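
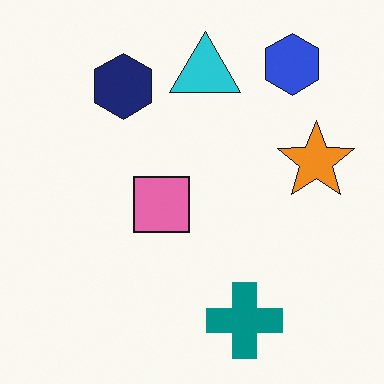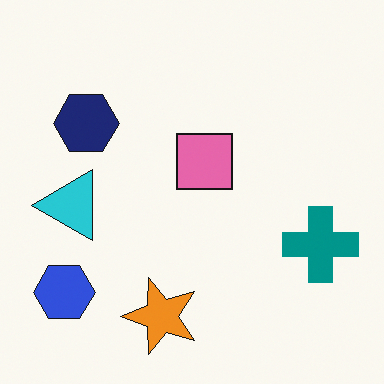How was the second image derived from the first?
The second image is the first transposed (reflected across the top-left ↔ bottom-right diagonal).

Shapes have swapped their row and column positions — what was in the top-right is now in the bottom-left — a diagonal reflection.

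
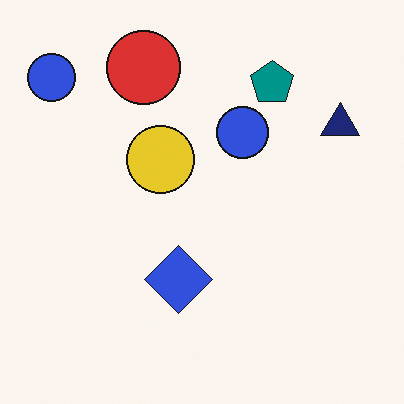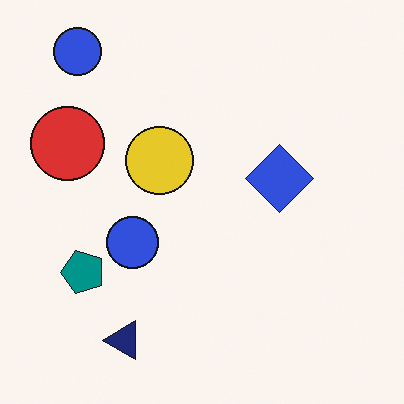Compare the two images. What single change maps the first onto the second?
This is the original image transposed (reflected across the top-left ↔ bottom-right diagonal).

Shapes have swapped their row and column positions — what was in the top-right is now in the bottom-left — a diagonal reflection.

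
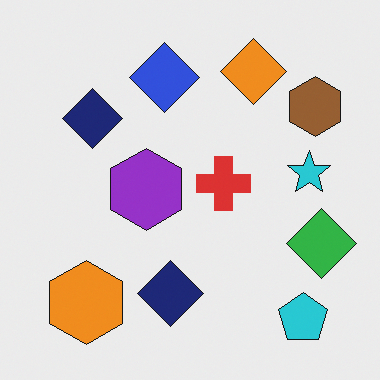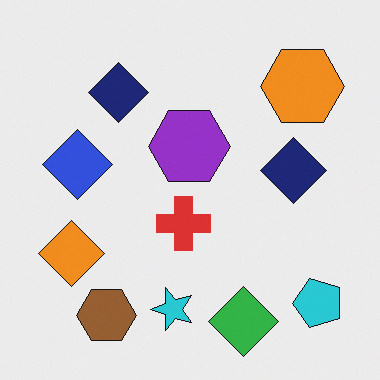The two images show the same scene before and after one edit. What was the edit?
The image was transposed (reflected across the top-left ↔ bottom-right diagonal).

Shapes have swapped their row and column positions — what was in the top-right is now in the bottom-left — a diagonal reflection.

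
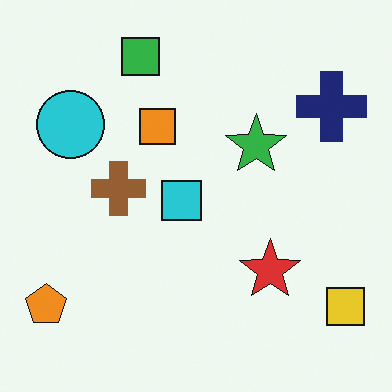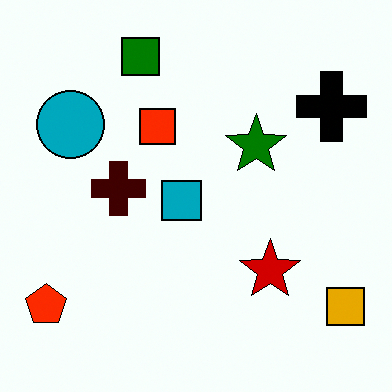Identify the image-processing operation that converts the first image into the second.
Given much higher contrast.

Tones are pushed away from mid-grey across the whole image — a global contrast change.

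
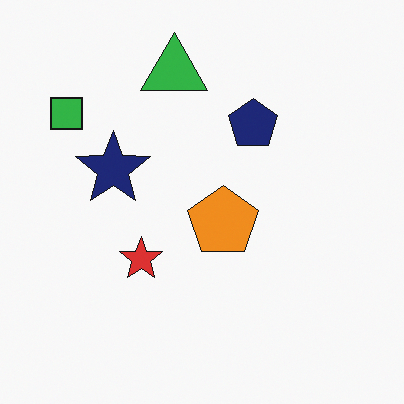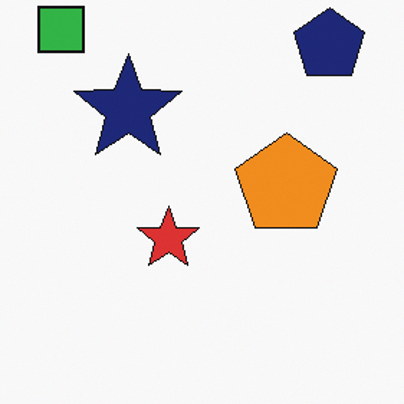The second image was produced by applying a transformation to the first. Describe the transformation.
The transformation is: cropped slightly and scaled back up.

The visible shapes are larger and the field of view is narrower; shapes near the original edges may be partly or wholly outside the frame — a crop-and-rescale.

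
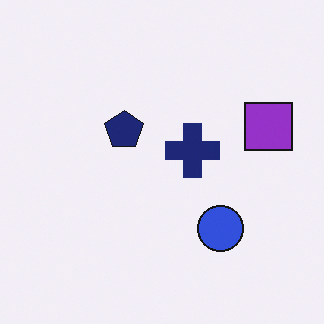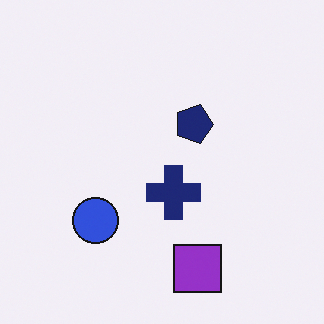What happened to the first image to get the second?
The second image is the first rotated 90° clockwise.

The purple square sits in the right of the first image and the bottom of the second — consistent with a whole-image 90° clockwise rotation.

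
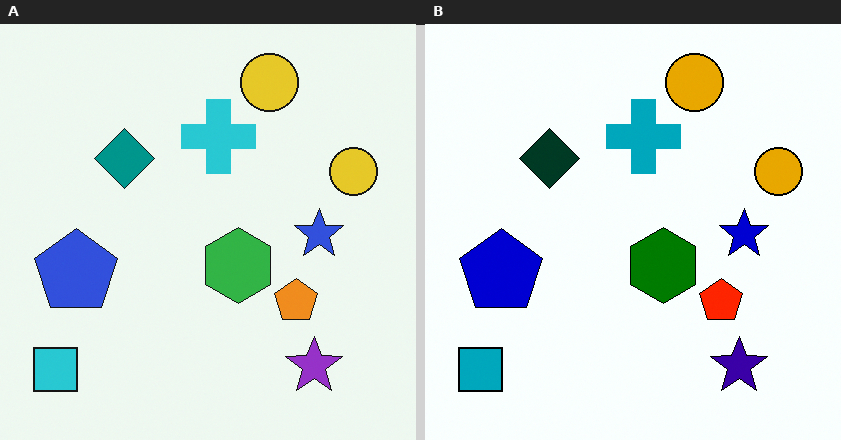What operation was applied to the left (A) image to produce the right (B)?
This is the original image boosted in contrast.

Tones are pushed away from mid-grey across the whole image — a global contrast change.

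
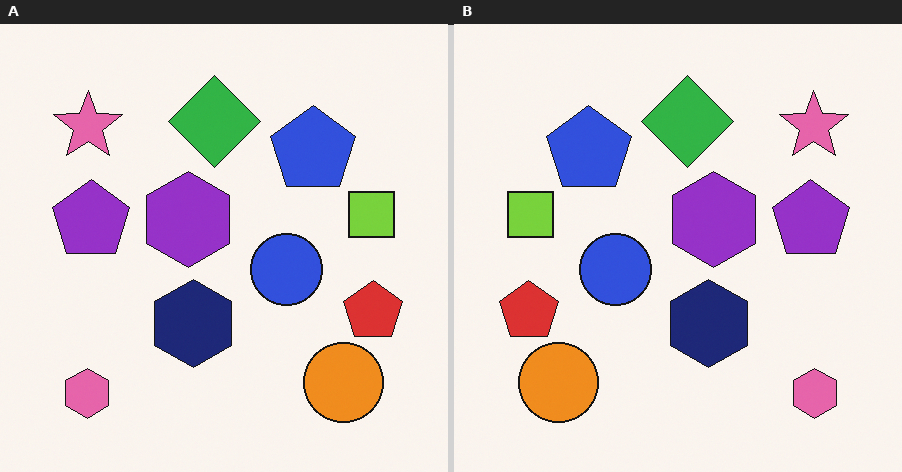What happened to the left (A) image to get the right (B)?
The image was flipped horizontally (left ↔ right).

The red pentagon is in the right of the left (A) image and the left of the right (B) — shapes on opposite sides of the vertical midline have swapped in a mirror flip.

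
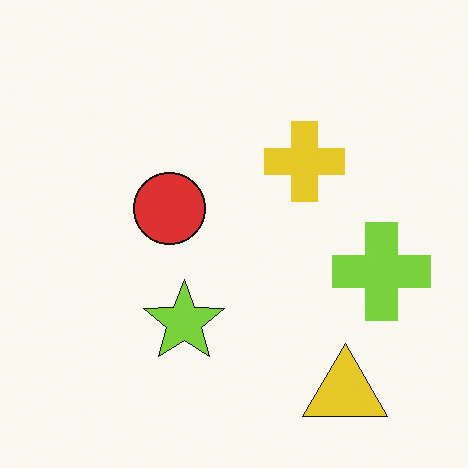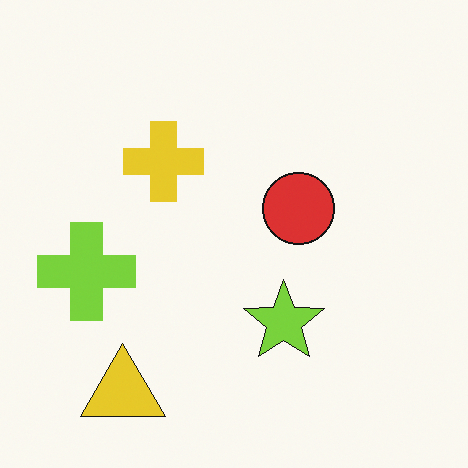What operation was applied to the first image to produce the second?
It was flipped horizontally (left ↔ right).

The lime cross is in the right of the first image and the left of the second — shapes on opposite sides of the vertical midline have swapped in a mirror flip.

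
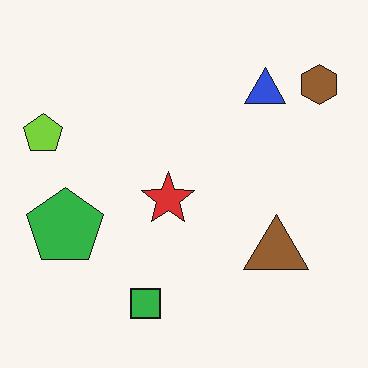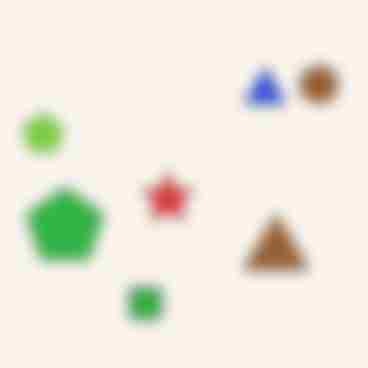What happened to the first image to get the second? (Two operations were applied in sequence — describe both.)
Strongly gaussian-blurred, then heavily JPEG-compressed with obvious blocking artifacts.

Shape edges and outlines are uniformly softened across the whole image. Blocky 8×8 compression artifacts appear around shape edges and the flat background shows ringing — characteristic JPEG degradation.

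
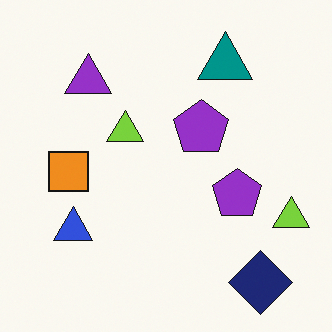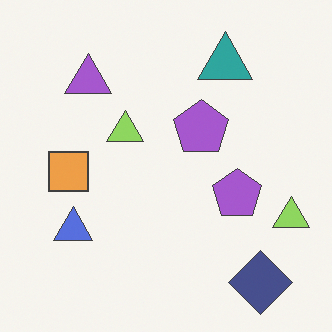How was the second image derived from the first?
The second image is the first given slightly reduced contrast.

Tones are pushed toward mid-grey across the whole image — a global contrast change.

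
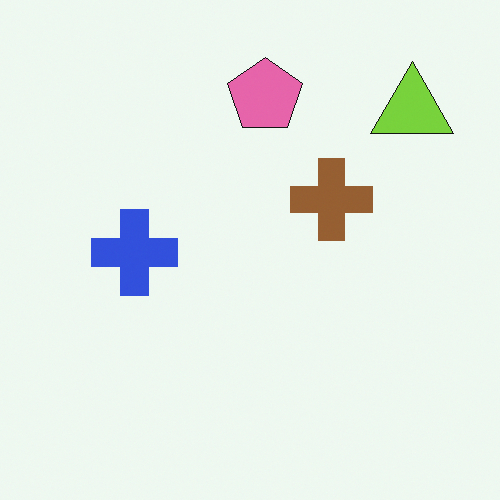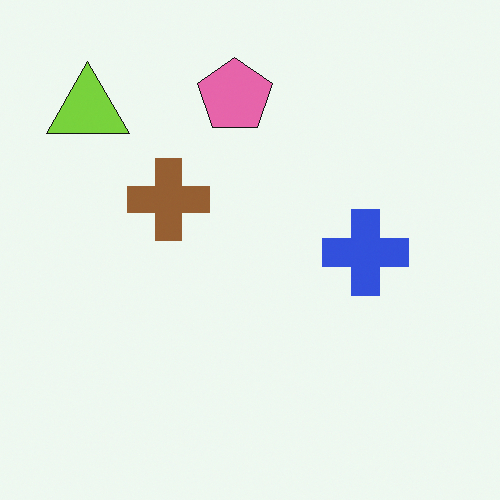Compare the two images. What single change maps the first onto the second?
The image was flipped horizontally (left ↔ right).

The lime triangle is in the top-right of the first image and the top-left of the second — shapes on opposite sides of the vertical midline have swapped in a mirror flip.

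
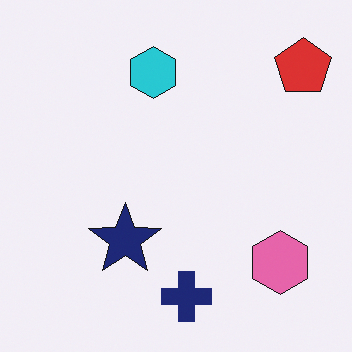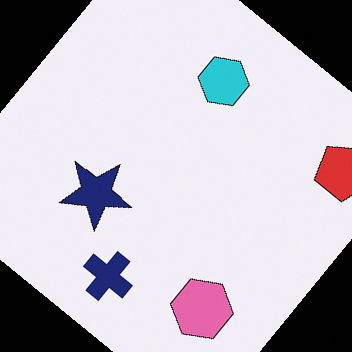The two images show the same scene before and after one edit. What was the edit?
Rotated clockwise by a large amount — several tens of degrees.

Every shape is tilted by the same angle and the image corners show triangular fill wedges — a whole-image rotation by a non-right angle.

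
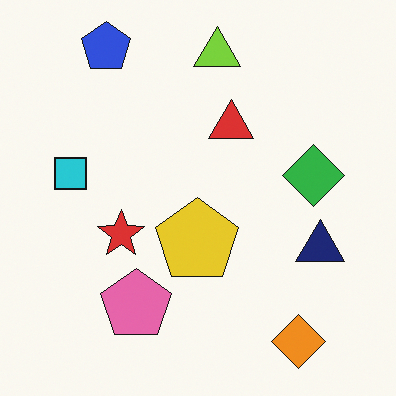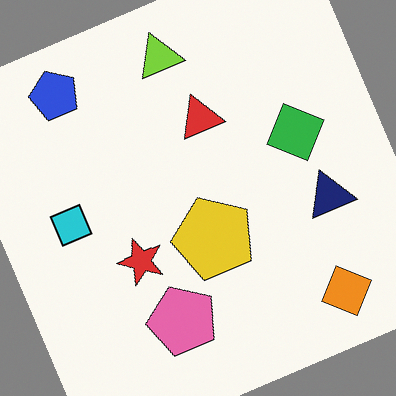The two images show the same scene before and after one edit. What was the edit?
This is the original image rotated counter-clockwise by a moderate amount.

Every shape is tilted by the same angle and the image corners show triangular fill wedges — a whole-image rotation by a non-right angle.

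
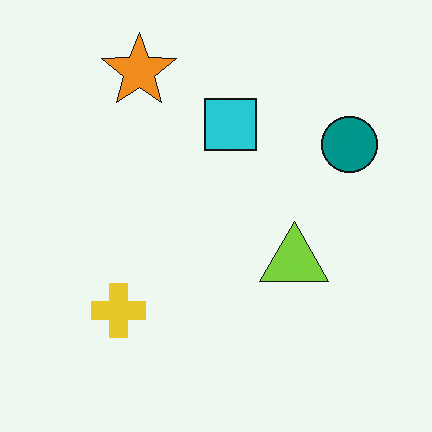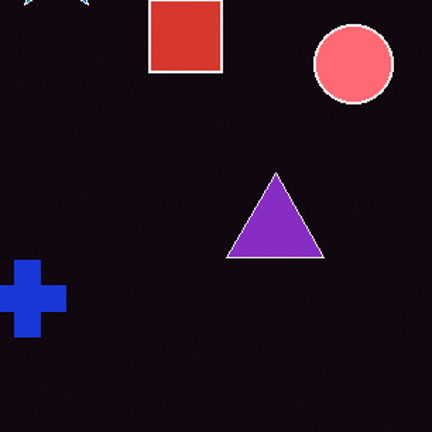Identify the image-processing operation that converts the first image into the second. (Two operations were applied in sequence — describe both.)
Color-inverted (negative), then cropped slightly and scaled back up.

The light background has become dark and every shape's color is its complement — a photographic negative. The visible shapes are larger and the field of view is narrower; shapes near the original edges may be partly or wholly outside the frame — a crop-and-rescale.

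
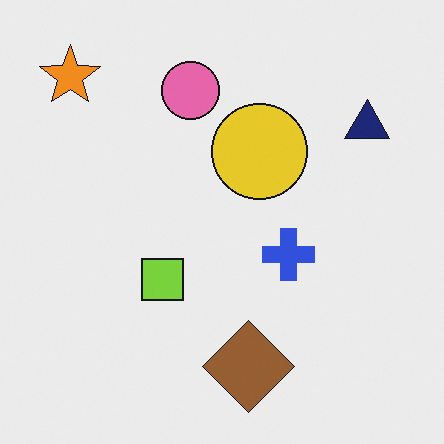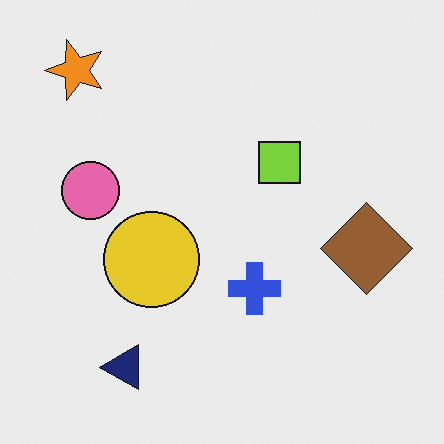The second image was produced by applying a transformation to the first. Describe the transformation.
The transformation is: transposed (reflected across the top-left ↔ bottom-right diagonal).

Shapes have swapped their row and column positions — what was in the top-right is now in the bottom-left — a diagonal reflection.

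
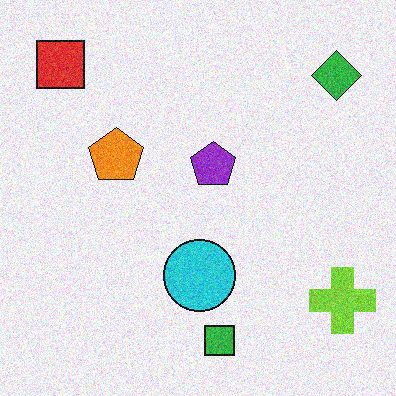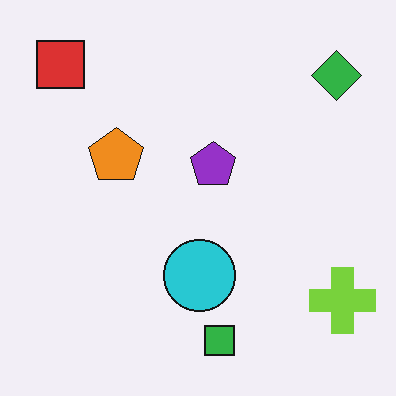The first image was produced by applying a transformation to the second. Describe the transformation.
This is the original image degraded with moderate additive noise.

Random speckle covers the whole image, including the flat background.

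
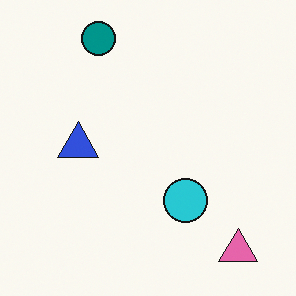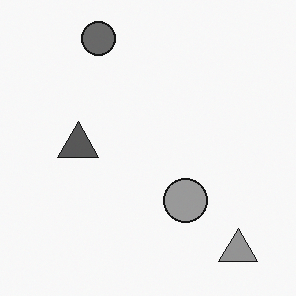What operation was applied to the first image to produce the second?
The image was converted to grayscale.

All color is removed — every shape is now a shade of grey.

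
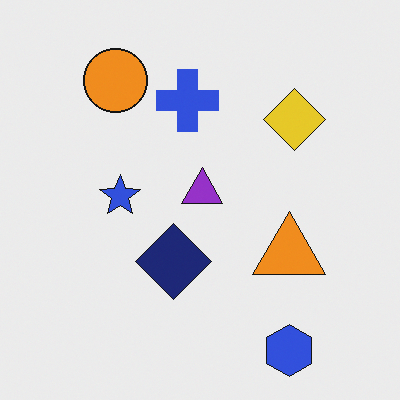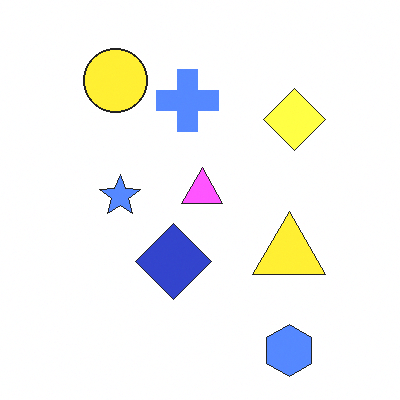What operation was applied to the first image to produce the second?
The transformation is: substantially brightened.

Every pixel — background and shapes alike — is uniformly brightened.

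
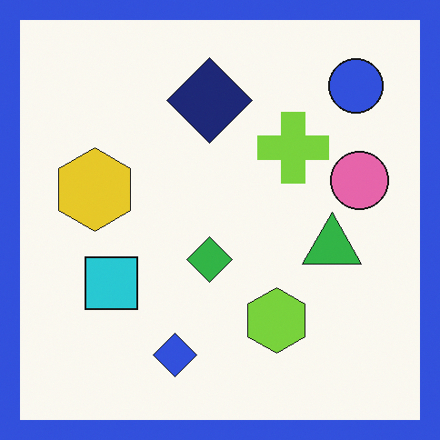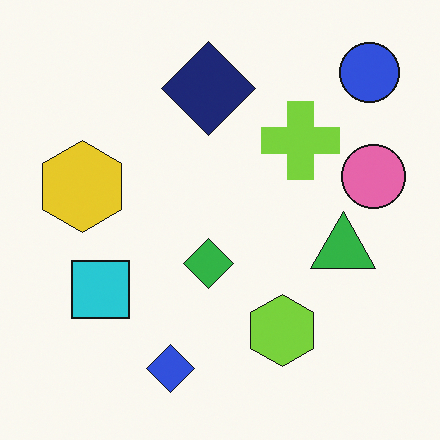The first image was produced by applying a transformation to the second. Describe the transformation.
The first image is the second framed with a blue border.

A solid blue frame runs around the edge of the first image, with the content slightly shrunk inside it.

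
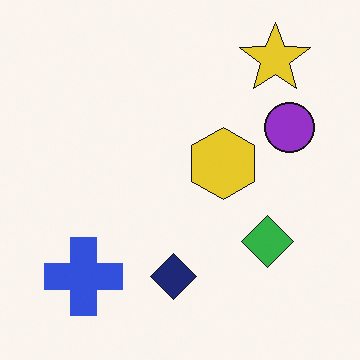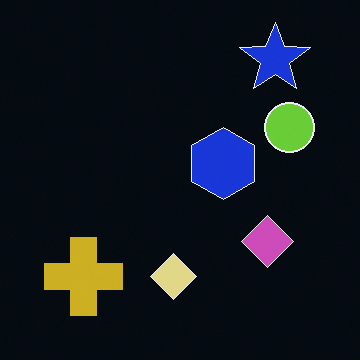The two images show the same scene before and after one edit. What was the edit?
It was color-inverted (negative).

The light background has become dark and every shape's color is its complement — a photographic negative.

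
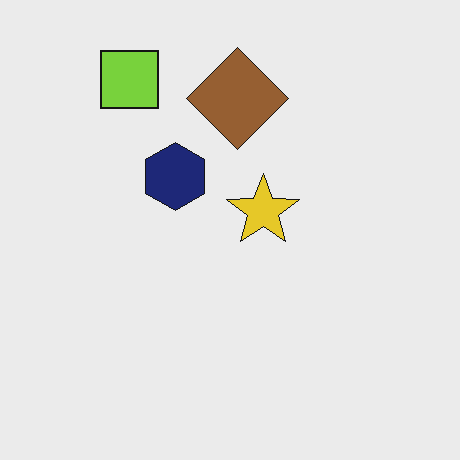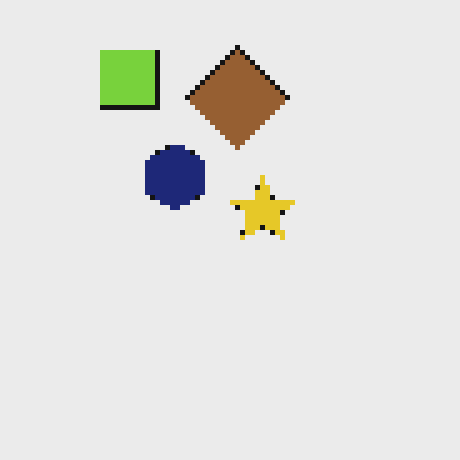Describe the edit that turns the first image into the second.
The second image is the first mildly pixelated.

Shapes are reduced to large square blocks; fine edges and outlines are lost — a downscale-then-upscale (mosaic) effect.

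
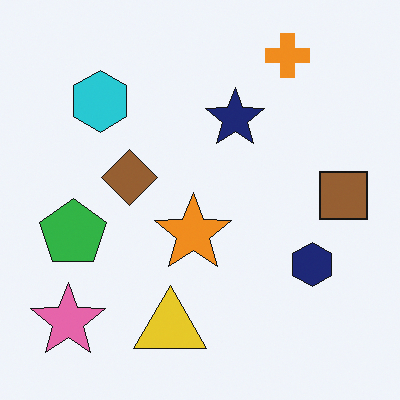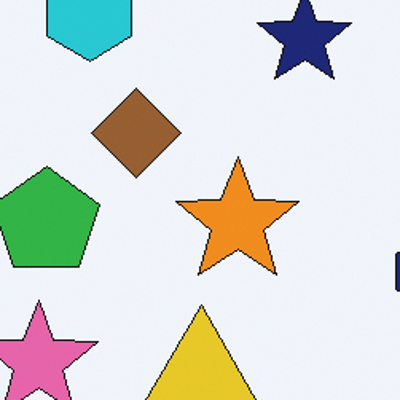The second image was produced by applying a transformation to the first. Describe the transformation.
This is the original image cropped to a modestly smaller region and rescaled.

The visible shapes are larger and the field of view is narrower; shapes near the original edges may be partly or wholly outside the frame — a crop-and-rescale.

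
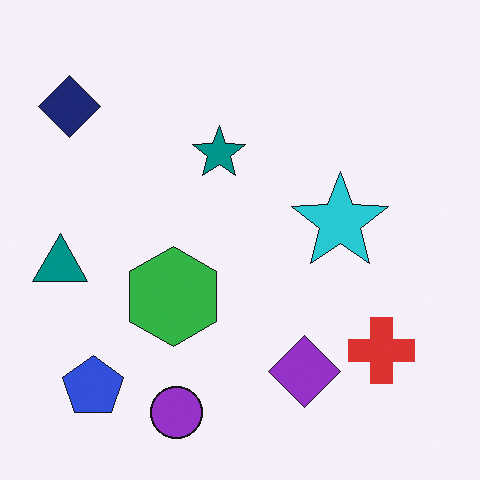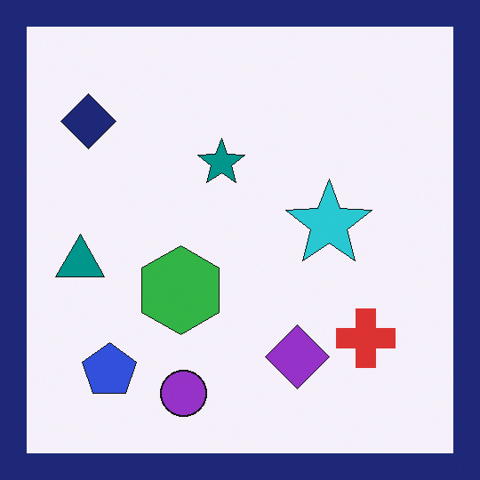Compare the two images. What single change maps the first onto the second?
The image was framed with a navy border.

A solid navy frame runs around the edge of the second image, with the content slightly shrunk inside it.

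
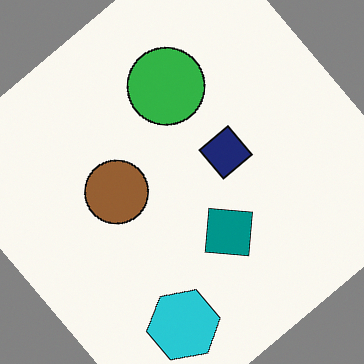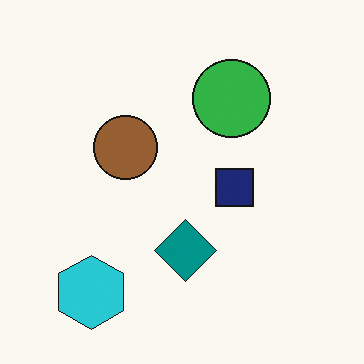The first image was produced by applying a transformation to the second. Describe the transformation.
Rotated counter-clockwise by a large amount — several tens of degrees.

Every shape is tilted by the same angle and the image corners show triangular fill wedges — a whole-image rotation by a non-right angle.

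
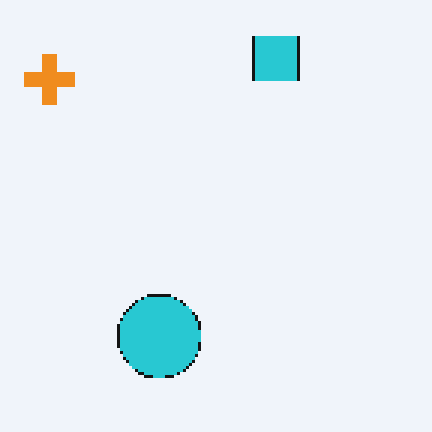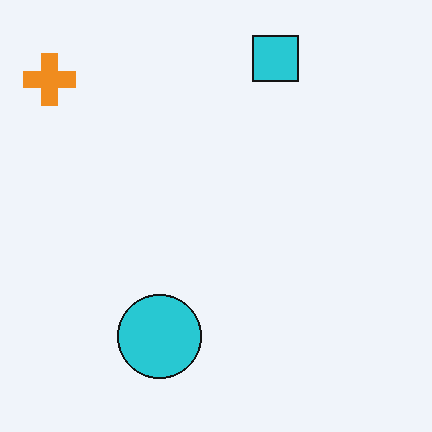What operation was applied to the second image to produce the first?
It was mildly pixelated.

Shapes are reduced to large square blocks; fine edges and outlines are lost — a downscale-then-upscale (mosaic) effect.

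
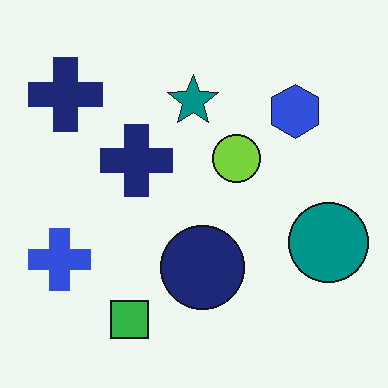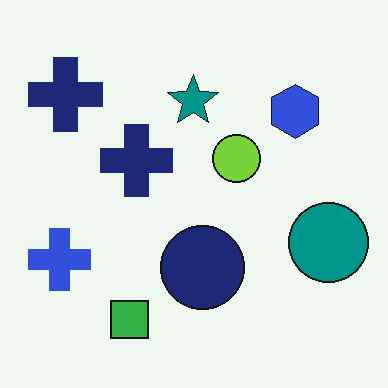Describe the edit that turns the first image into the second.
This is the original image JPEG-compressed with visible artifacts.

Blocky 8×8 compression artifacts appear around shape edges and the flat background shows ringing — characteristic JPEG degradation.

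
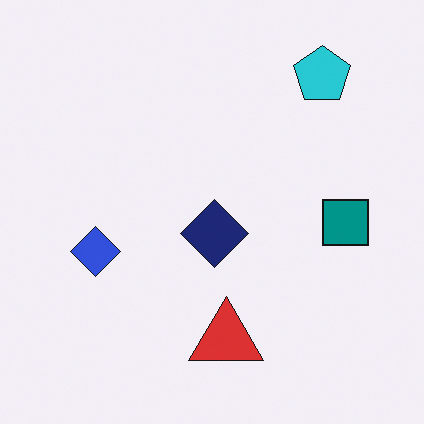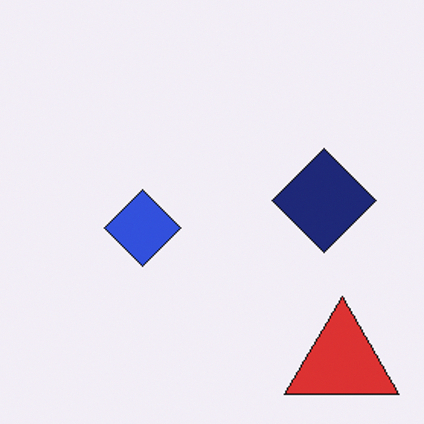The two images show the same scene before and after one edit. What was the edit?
It was cropped to a modestly smaller region and rescaled.

The visible shapes are larger and the field of view is narrower; shapes near the original edges may be partly or wholly outside the frame — a crop-and-rescale.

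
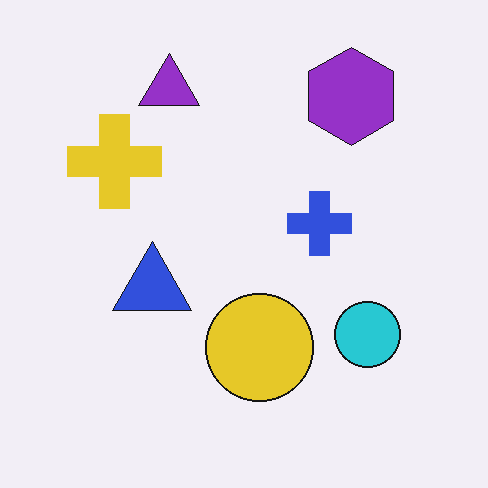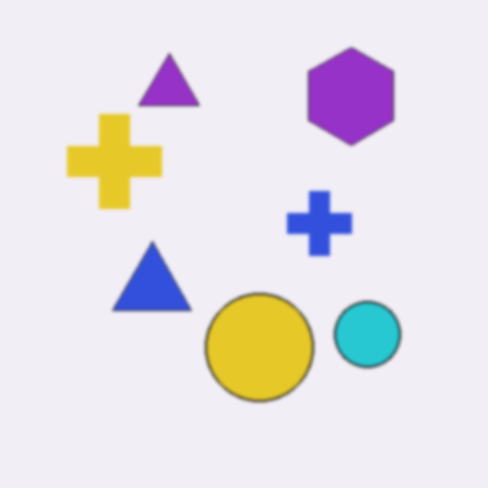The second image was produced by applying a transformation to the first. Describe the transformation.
This is the original image slightly softened.

Shape edges and outlines are uniformly softened across the whole image.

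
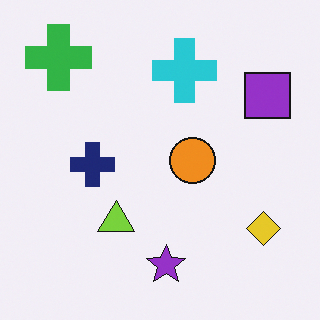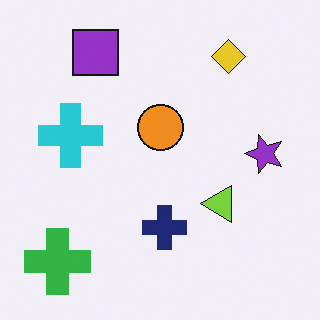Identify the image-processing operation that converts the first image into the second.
This is the original image rotated 90° counter-clockwise.

The green cross sits in the top-left of the first image and the bottom-left of the second — consistent with a whole-image 90° counter-clockwise rotation.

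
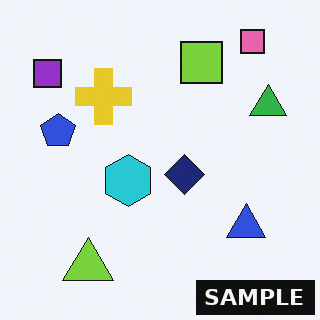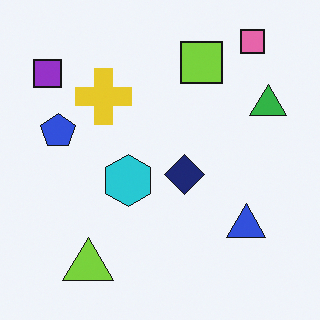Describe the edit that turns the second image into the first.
The transformation is: watermarked with the text "SAMPLE" in the lower-right corner.

A dark label reading "SAMPLE" appears in the lower-right corner.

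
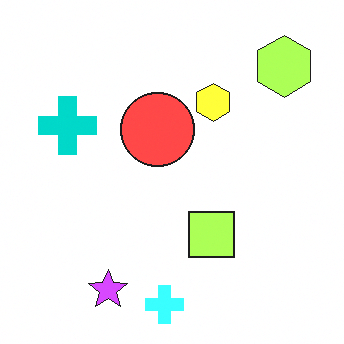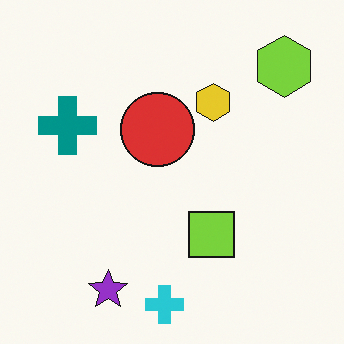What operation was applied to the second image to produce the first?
The transformation is: substantially brightened.

Every pixel — background and shapes alike — is uniformly brightened.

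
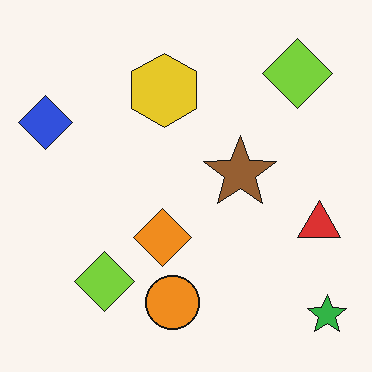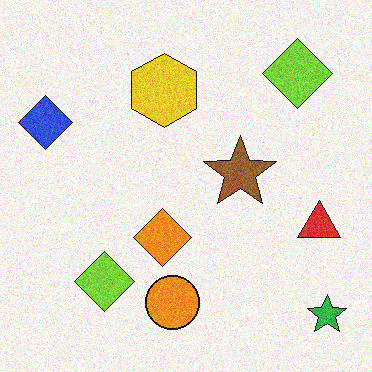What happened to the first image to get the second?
The transformation is: degraded with moderate additive noise.

Random speckle covers the whole image, including the flat background.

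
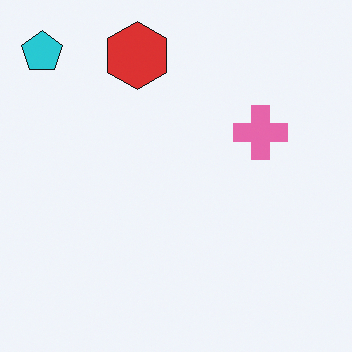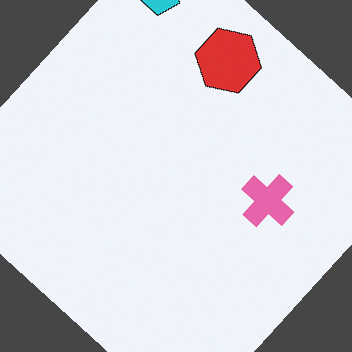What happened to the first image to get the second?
It was rotated clockwise by a large amount — several tens of degrees.

Every shape is tilted by the same angle and the image corners show triangular fill wedges — a whole-image rotation by a non-right angle.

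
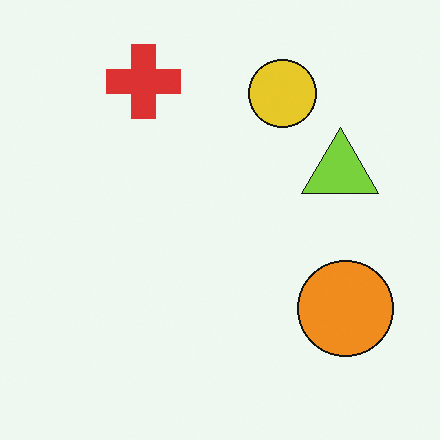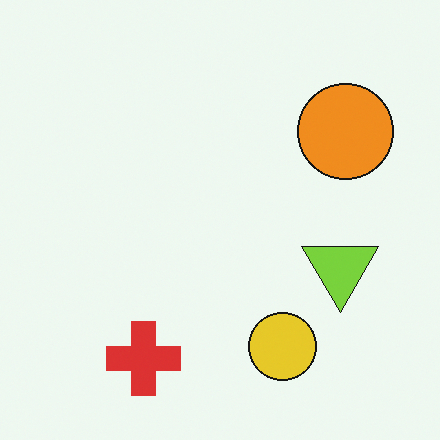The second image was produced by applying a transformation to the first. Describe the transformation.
This is the original image flipped vertically (top ↔ bottom).

The red cross is in the top-left of the first image and the bottom-left of the second — shapes on opposite sides of the horizontal midline have swapped in a mirror flip.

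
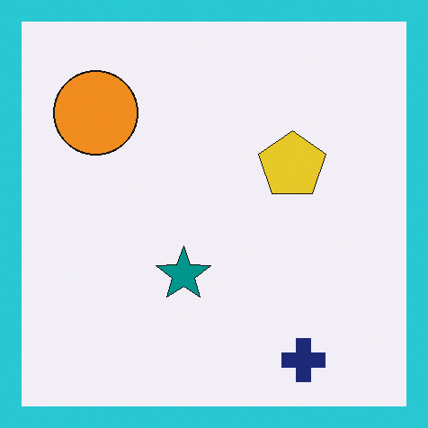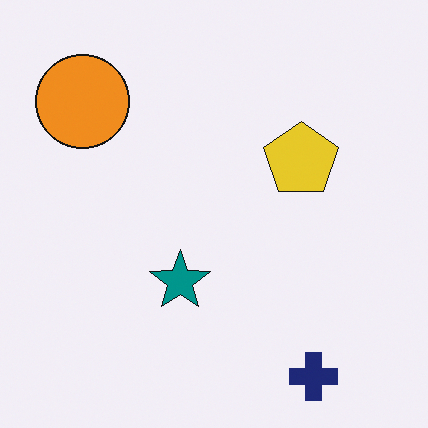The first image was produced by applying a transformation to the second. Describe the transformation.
The image was framed with a cyan border.

A solid cyan frame runs around the edge of the first image, with the content slightly shrunk inside it.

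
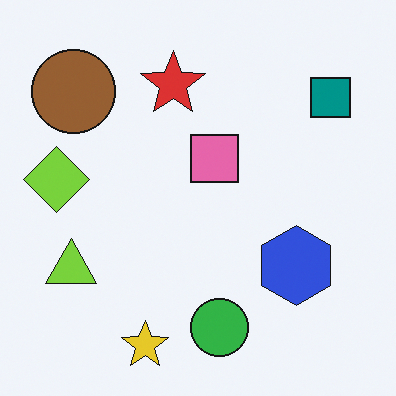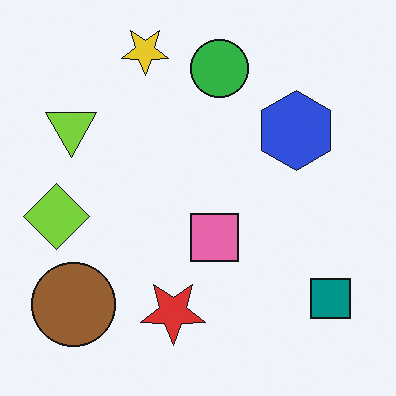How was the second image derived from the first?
This is the original image flipped vertically (top ↔ bottom).

The yellow star is in the bottom of the first image and the top of the second — shapes on opposite sides of the horizontal midline have swapped in a mirror flip.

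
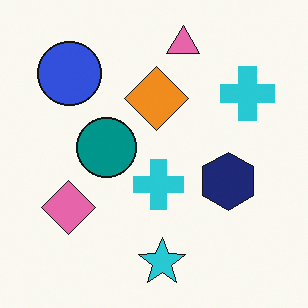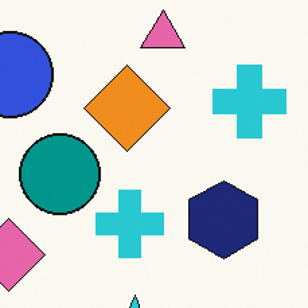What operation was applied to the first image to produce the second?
The image was cropped to a modestly smaller region and rescaled.

The visible shapes are larger and the field of view is narrower; shapes near the original edges may be partly or wholly outside the frame — a crop-and-rescale.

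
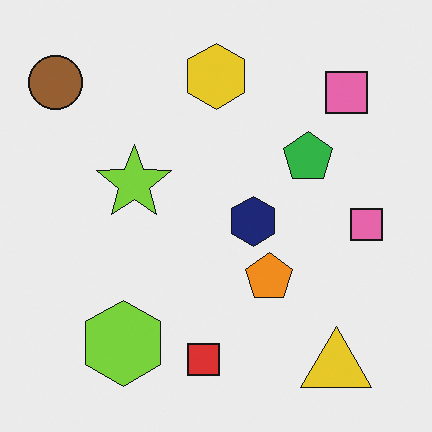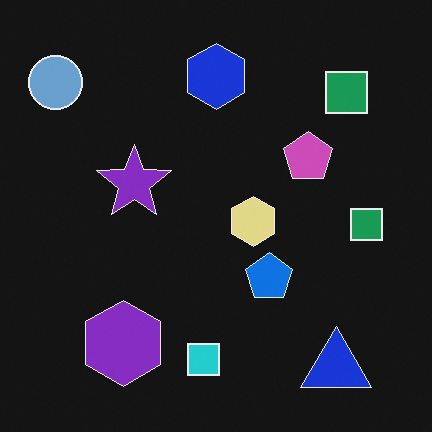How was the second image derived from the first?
The transformation is: color-inverted (negative).

The light background has become dark and every shape's color is its complement — a photographic negative.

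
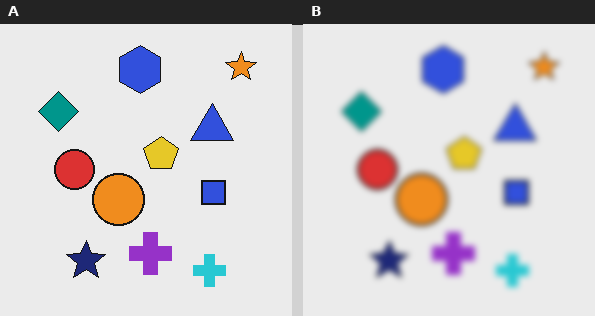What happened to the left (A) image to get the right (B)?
The image was moderately blurred.

Shape edges and outlines are uniformly softened across the whole image.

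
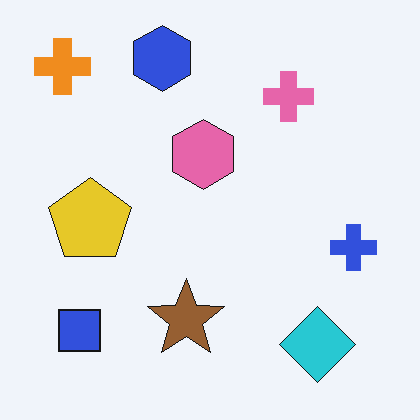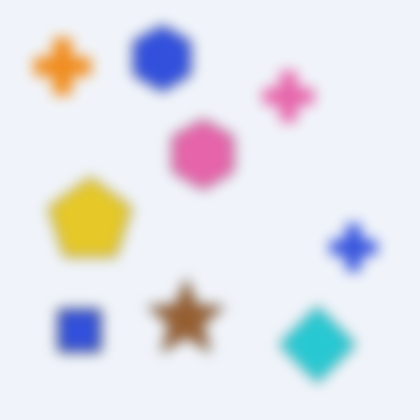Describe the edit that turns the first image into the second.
It was heavily blurred.

Shape edges and outlines are uniformly softened across the whole image.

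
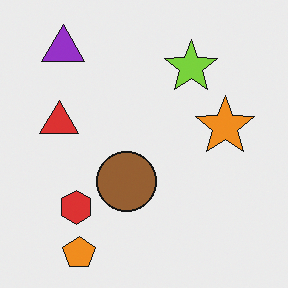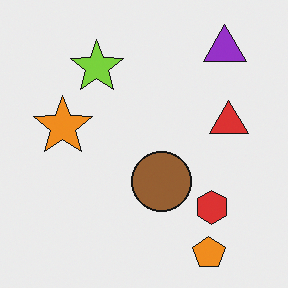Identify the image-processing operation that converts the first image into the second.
It was flipped horizontally (left ↔ right).

The red triangle is in the left of the first image and the right of the second — shapes on opposite sides of the vertical midline have swapped in a mirror flip.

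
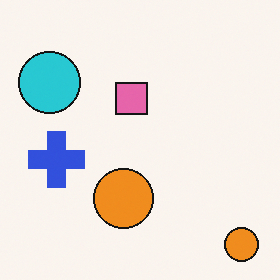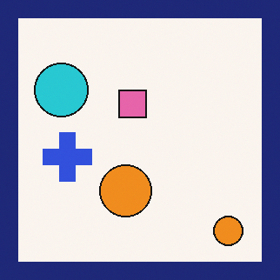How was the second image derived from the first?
It was framed with a navy border.

A solid navy frame runs around the edge of the second image, with the content slightly shrunk inside it.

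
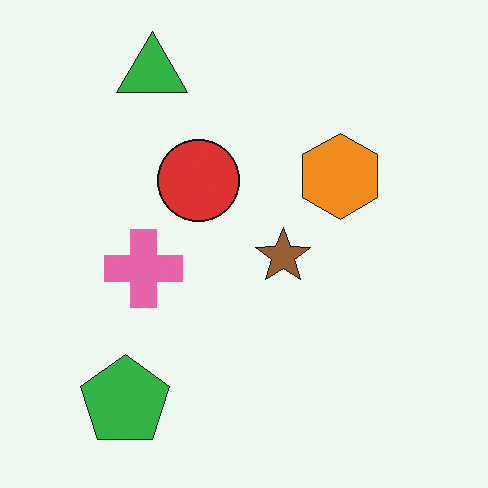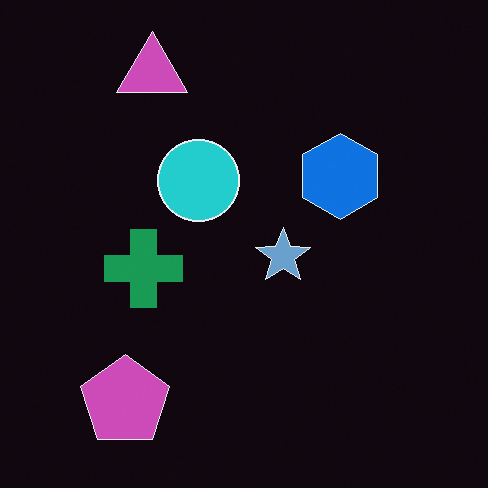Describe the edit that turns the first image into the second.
The second image is the first color-inverted (negative).

The light background has become dark and every shape's color is its complement — a photographic negative.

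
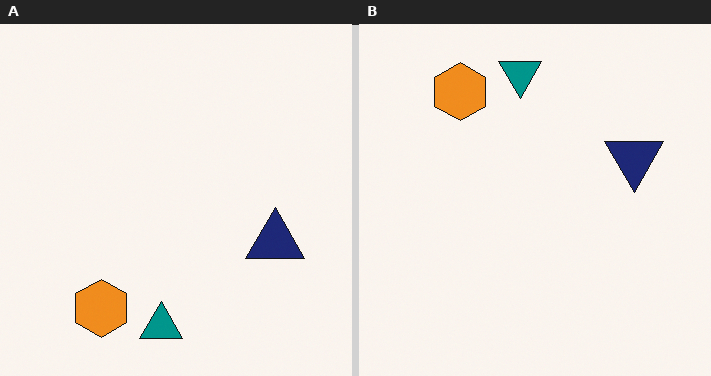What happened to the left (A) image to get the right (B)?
Flipped vertically (top ↔ bottom).

The teal triangle is in the bottom of the left (A) image and the top of the right (B) — shapes on opposite sides of the horizontal midline have swapped in a mirror flip.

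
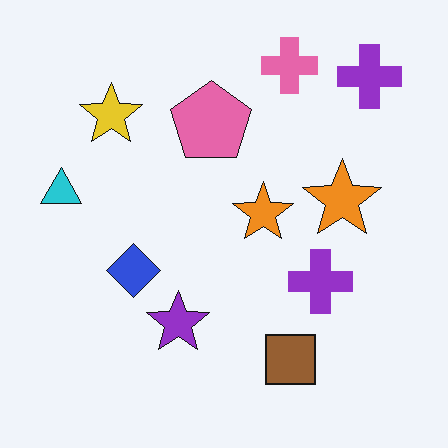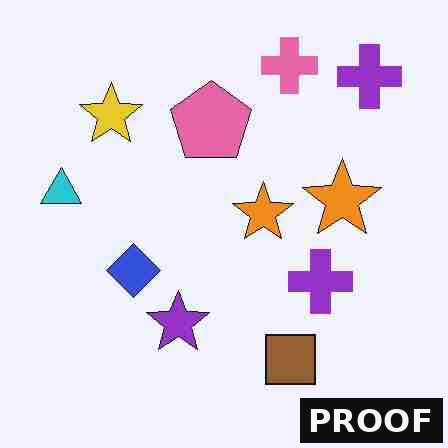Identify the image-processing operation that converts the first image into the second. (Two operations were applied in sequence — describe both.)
The transformation is: heavily JPEG-compressed with obvious blocking artifacts, then watermarked with the text "PROOF" in the lower-right corner.

Blocky 8×8 compression artifacts appear around shape edges and the flat background shows ringing — characteristic JPEG degradation. A dark label reading "PROOF" appears in the lower-right corner.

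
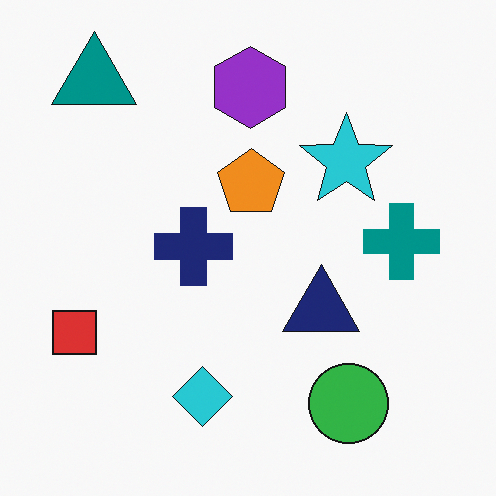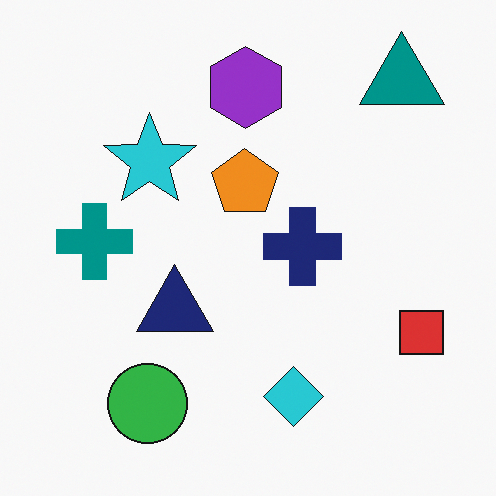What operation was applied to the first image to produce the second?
It was flipped horizontally (left ↔ right).

The red square is in the bottom-left of the first image and the bottom-right of the second — shapes on opposite sides of the vertical midline have swapped in a mirror flip.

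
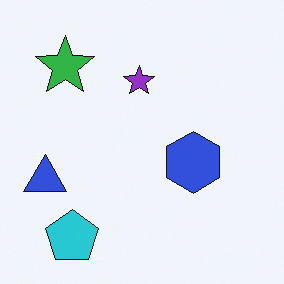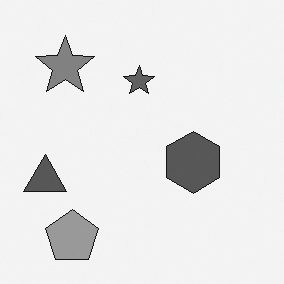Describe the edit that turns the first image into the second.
It was converted to grayscale.

All color is removed — every shape is now a shade of grey.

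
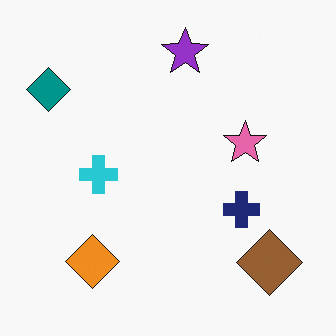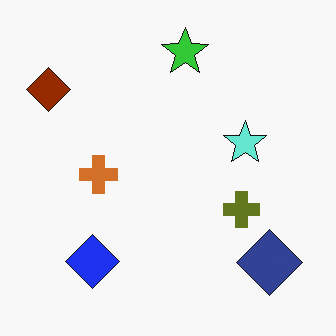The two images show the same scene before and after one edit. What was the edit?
This is the original image hue-shifted through roughly half the color wheel.

Every shape's color has rotated by the same amount around the hue wheel — a uniform hue shift.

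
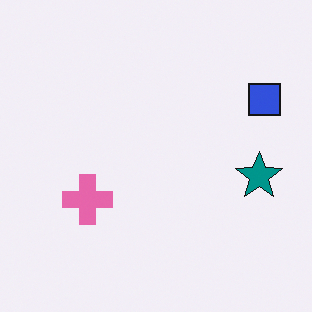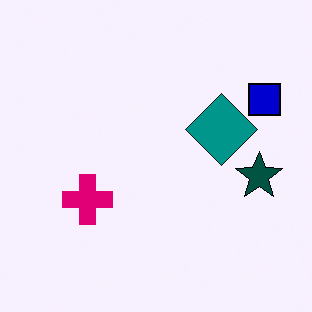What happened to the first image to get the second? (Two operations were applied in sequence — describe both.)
The second image is the first boosted in contrast, then overlaid with an additional teal diamond.

Tones are pushed away from mid-grey across the whole image — a global contrast change. A teal diamond appears in the second image that is absent from the first.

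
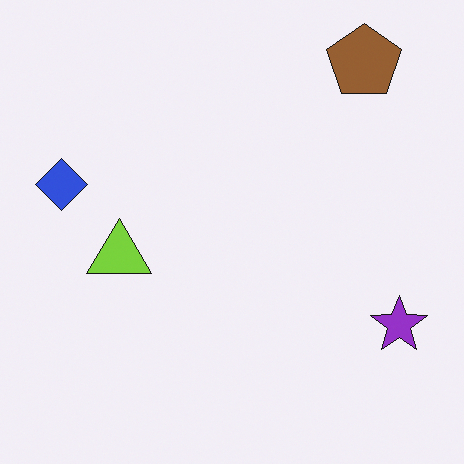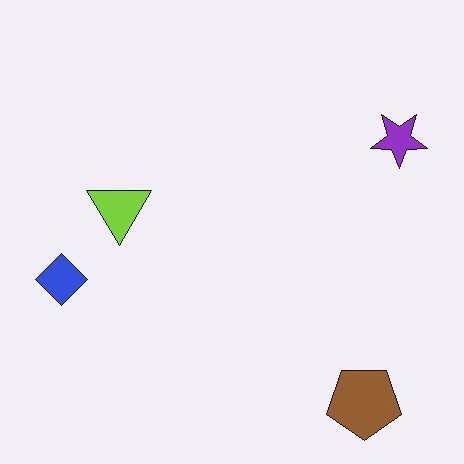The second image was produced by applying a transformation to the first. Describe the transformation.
Flipped vertically (top ↔ bottom).

The brown pentagon is in the top-right of the first image and the bottom-right of the second — shapes on opposite sides of the horizontal midline have swapped in a mirror flip.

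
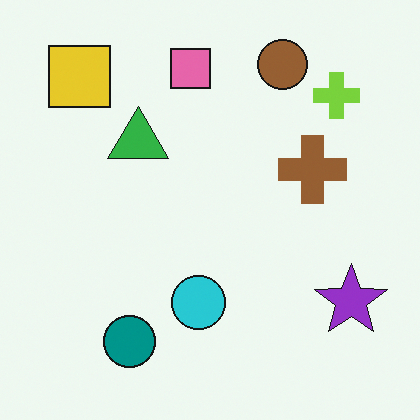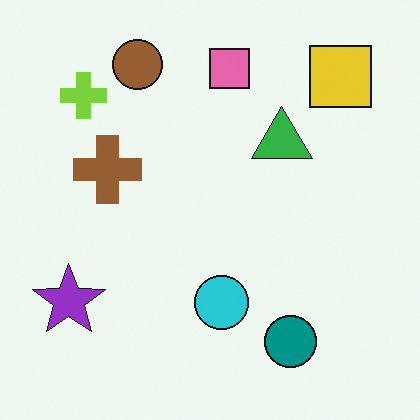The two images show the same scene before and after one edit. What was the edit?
The second image is the first flipped horizontally (left ↔ right).

The purple star is in the bottom-right of the first image and the bottom-left of the second — shapes on opposite sides of the vertical midline have swapped in a mirror flip.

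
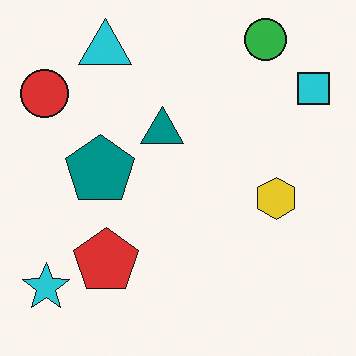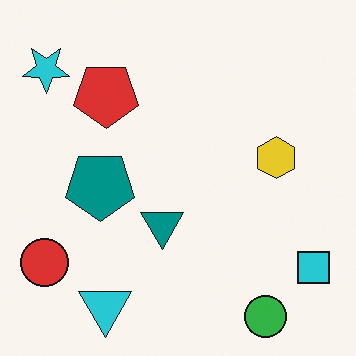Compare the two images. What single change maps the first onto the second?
The second image is the first flipped vertically (top ↔ bottom).

The green circle is in the top-right of the first image and the bottom-right of the second — shapes on opposite sides of the horizontal midline have swapped in a mirror flip.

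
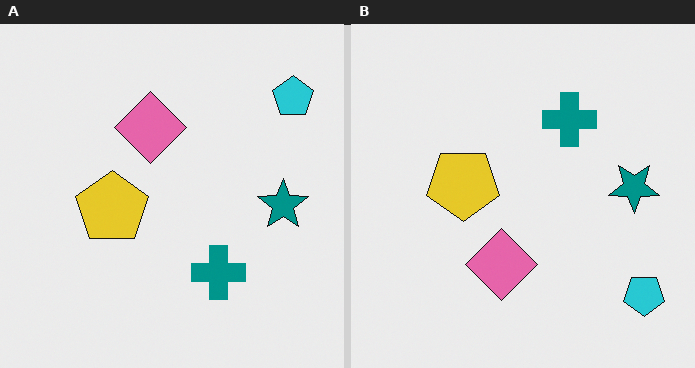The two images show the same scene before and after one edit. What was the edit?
The image was flipped vertically (top ↔ bottom).

The cyan pentagon is in the top-right of the left (A) image and the bottom-right of the right (B) — shapes on opposite sides of the horizontal midline have swapped in a mirror flip.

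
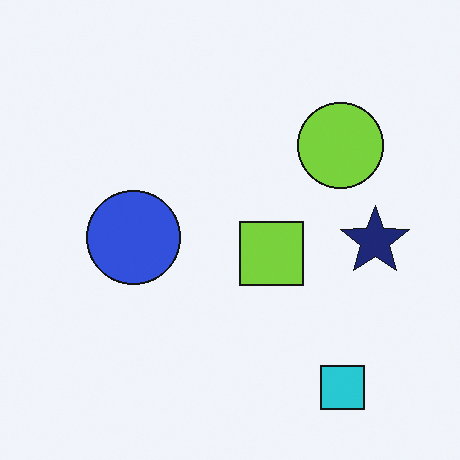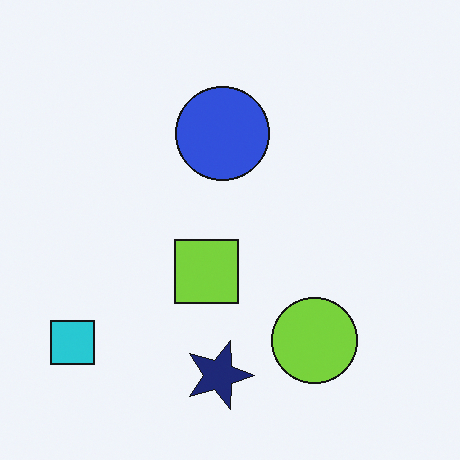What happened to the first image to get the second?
Rotated 90° clockwise.

The cyan square sits in the bottom-right of the first image and the bottom-left of the second — consistent with a whole-image 90° clockwise rotation.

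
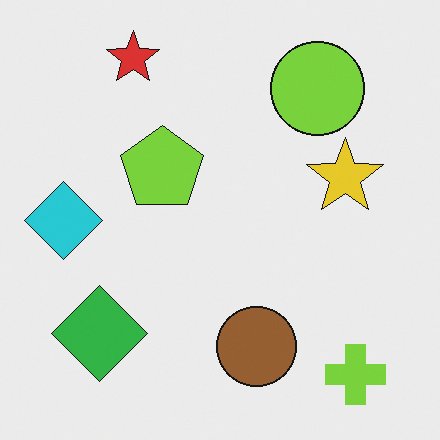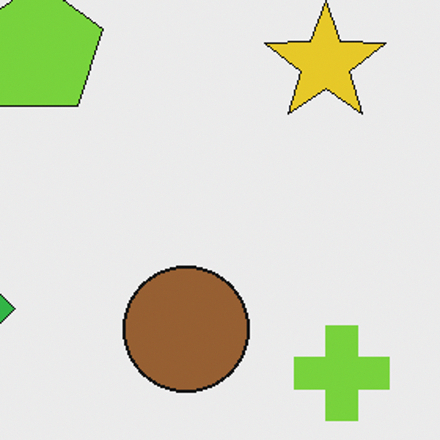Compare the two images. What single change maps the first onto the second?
The second image is the first cropped slightly and scaled back up.

The visible shapes are larger and the field of view is narrower; shapes near the original edges may be partly or wholly outside the frame — a crop-and-rescale.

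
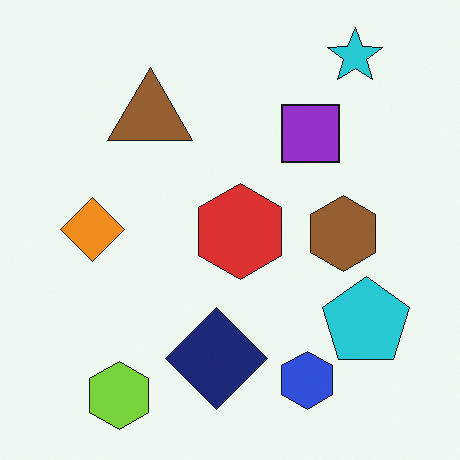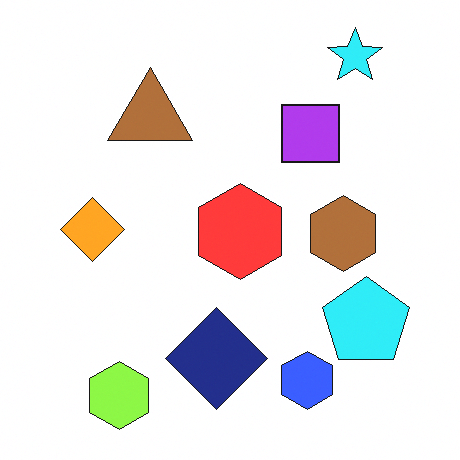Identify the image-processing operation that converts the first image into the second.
The second image is the first slightly brightened.

Every pixel — background and shapes alike — is uniformly brightened.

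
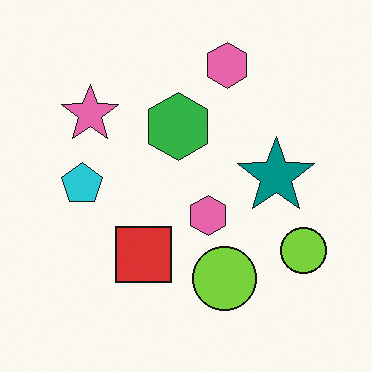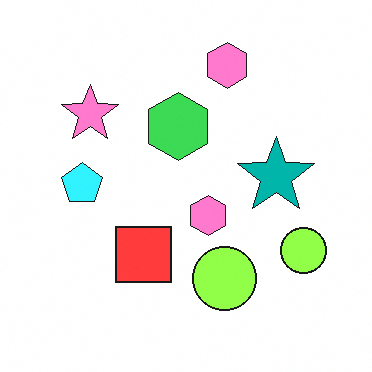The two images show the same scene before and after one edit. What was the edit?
The image was slightly brightened.

Every pixel — background and shapes alike — is uniformly brightened.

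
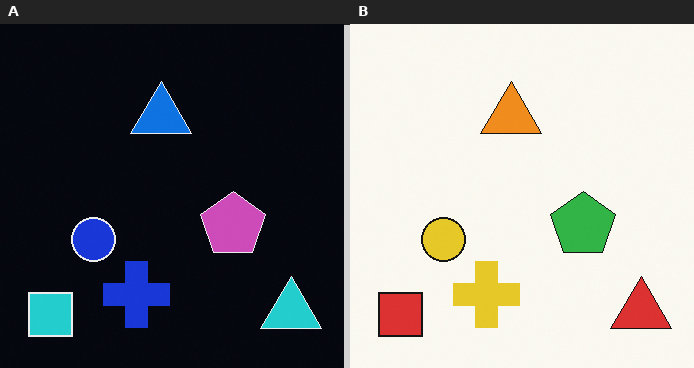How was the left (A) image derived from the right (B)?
This is the original image color-inverted (negative).

The light background has become dark and every shape's color is its complement — a photographic negative.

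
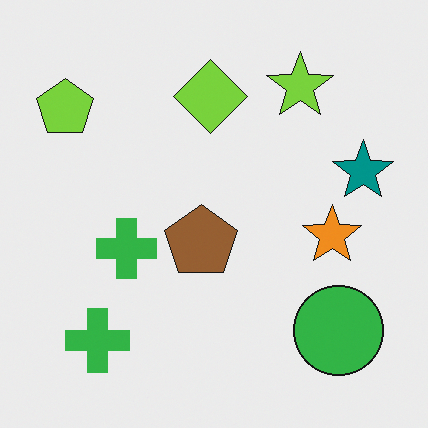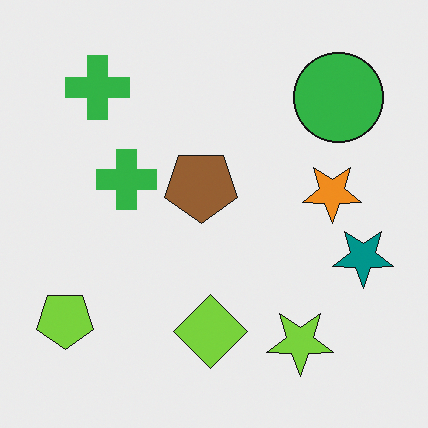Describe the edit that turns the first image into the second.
The second image is the first flipped vertically (top ↔ bottom).

The lime star is in the top-right of the first image and the bottom-right of the second — shapes on opposite sides of the horizontal midline have swapped in a mirror flip.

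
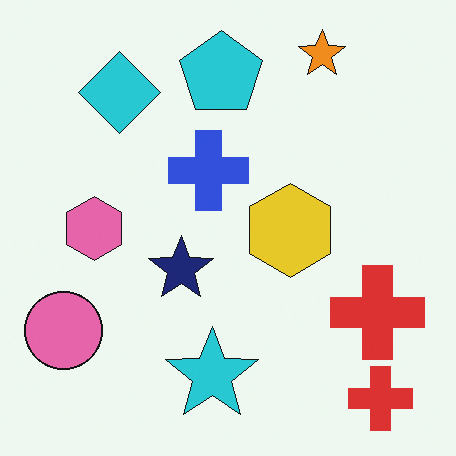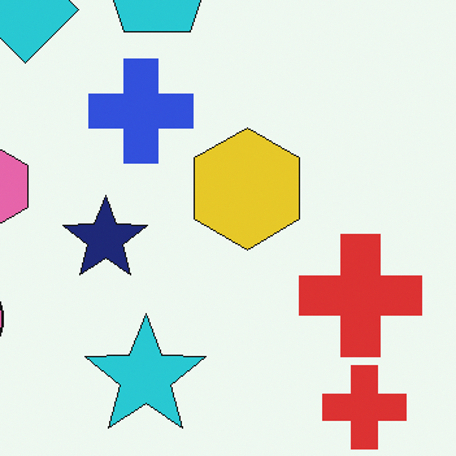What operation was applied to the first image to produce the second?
The second image is the first cropped to a modestly smaller region and rescaled.

The visible shapes are larger and the field of view is narrower; shapes near the original edges may be partly or wholly outside the frame — a crop-and-rescale.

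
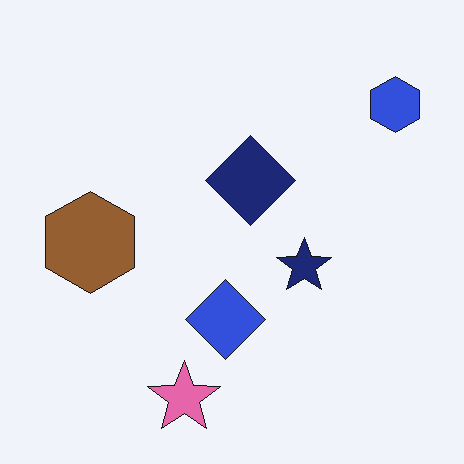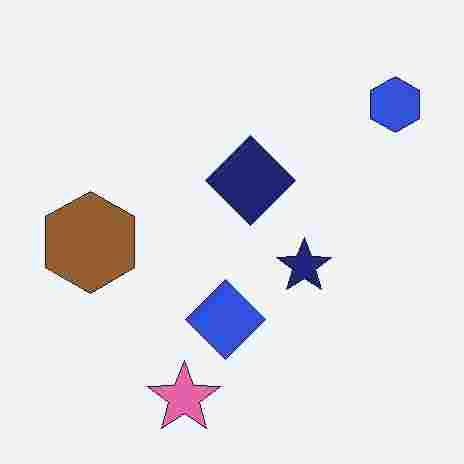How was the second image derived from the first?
The second image is the first heavily JPEG-compressed with obvious blocking artifacts.

Blocky 8×8 compression artifacts appear around shape edges and the flat background shows ringing — characteristic JPEG degradation.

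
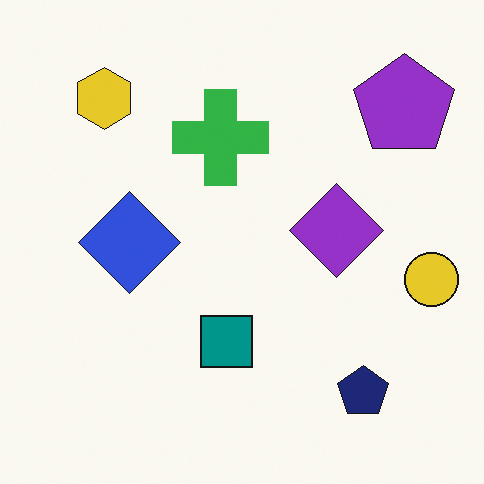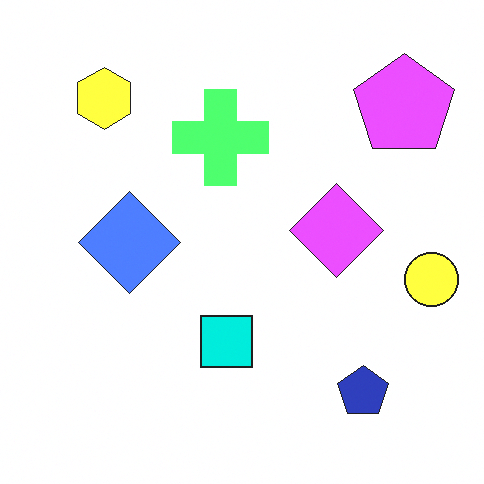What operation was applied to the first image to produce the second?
It was substantially brightened.

Every pixel — background and shapes alike — is uniformly brightened.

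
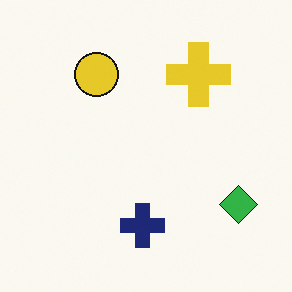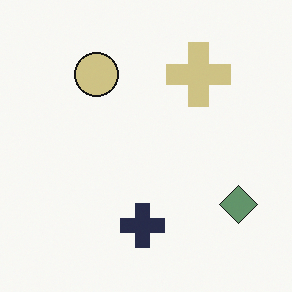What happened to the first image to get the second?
This is the original image heavily desaturated.

All colors are more muted and greyish — a global saturation change.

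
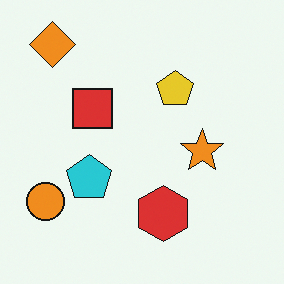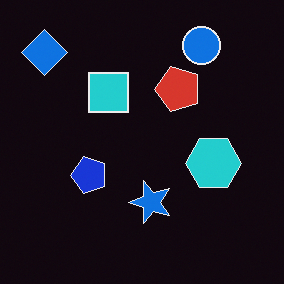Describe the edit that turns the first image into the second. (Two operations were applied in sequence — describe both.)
It was transposed (reflected across the top-left ↔ bottom-right diagonal), then color-inverted (negative).

Shapes have swapped their row and column positions — what was in the top-right is now in the bottom-left — a diagonal reflection. The light background has become dark and every shape's color is its complement — a photographic negative.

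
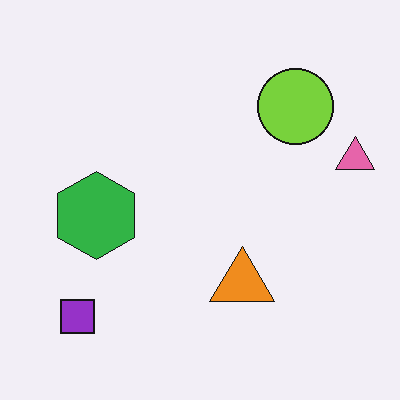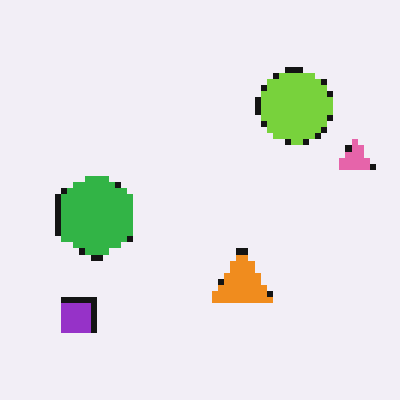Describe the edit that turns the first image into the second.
It was pixelated into visible square blocks.

Shapes are reduced to large square blocks; fine edges and outlines are lost — a downscale-then-upscale (mosaic) effect.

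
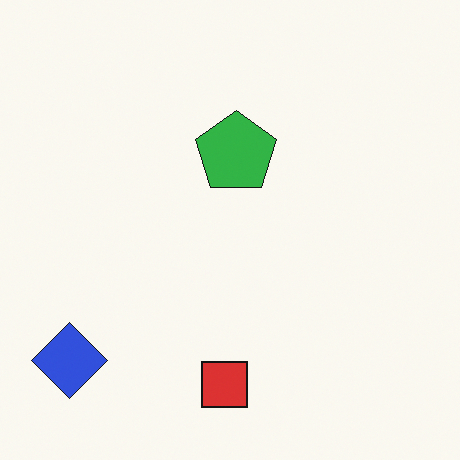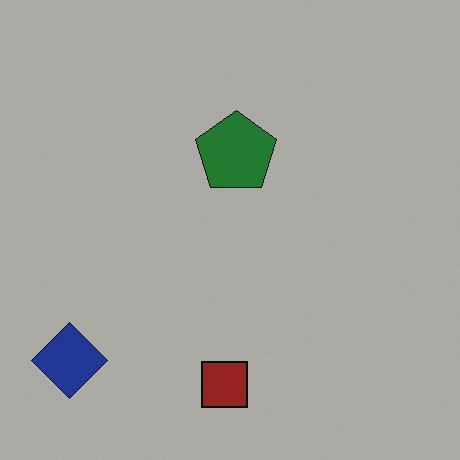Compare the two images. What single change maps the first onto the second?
Substantially darkened.

Every pixel — background and shapes alike — is uniformly darkened.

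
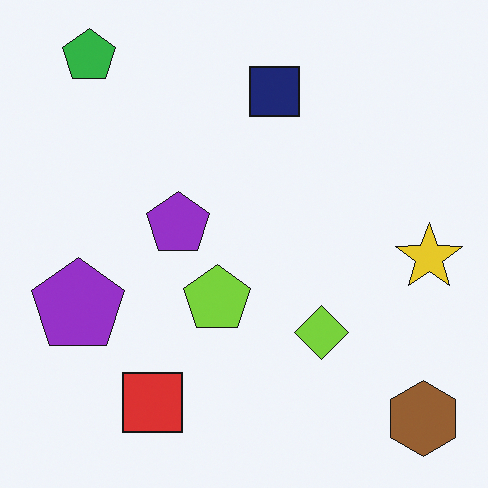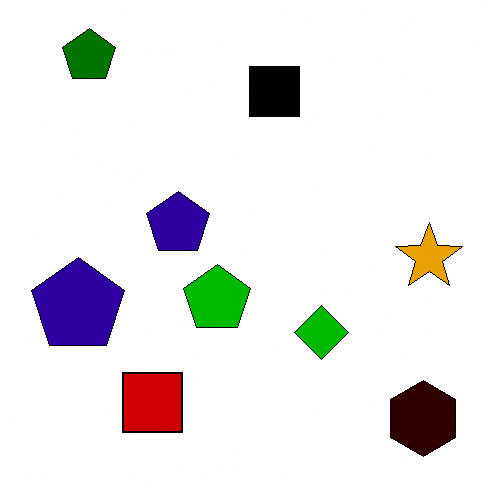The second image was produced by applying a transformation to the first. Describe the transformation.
The second image is the first boosted in contrast.

Tones are pushed away from mid-grey across the whole image — a global contrast change.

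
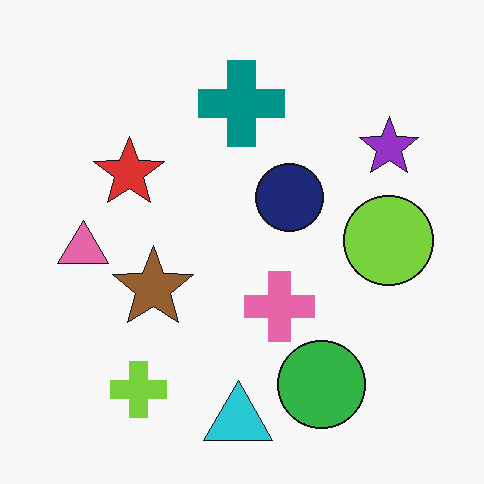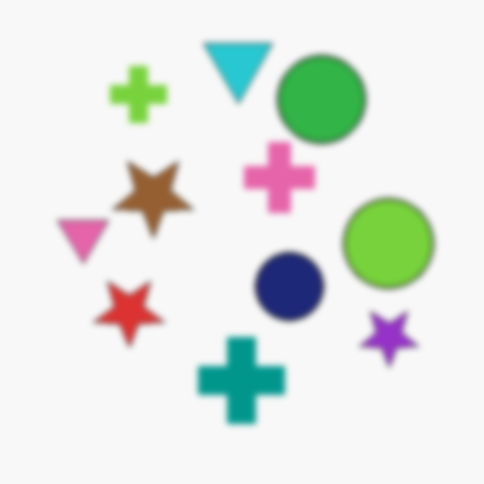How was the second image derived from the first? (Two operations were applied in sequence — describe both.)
This is the original image moderately blurred, then flipped vertically (top ↔ bottom).

Shape edges and outlines are uniformly softened across the whole image. The cyan triangle is in the bottom of the first image and the top of the second — shapes on opposite sides of the horizontal midline have swapped in a mirror flip.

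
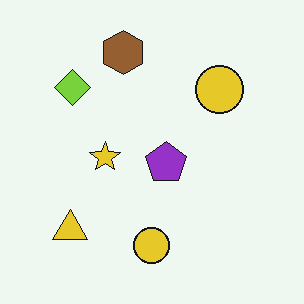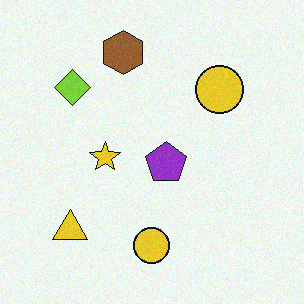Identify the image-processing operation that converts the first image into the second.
This is the original image degraded with light additive noise.

Random speckle covers the whole image, including the flat background.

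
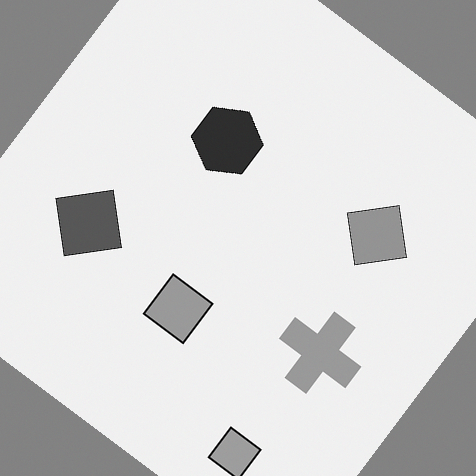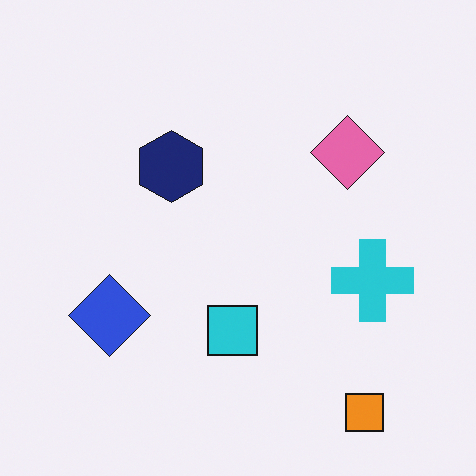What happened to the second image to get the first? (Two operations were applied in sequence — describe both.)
The first image is the second converted to grayscale, then rotated clockwise by a large amount — several tens of degrees.

All color is removed — every shape is now a shade of grey. Every shape is tilted by the same angle and the image corners show triangular fill wedges — a whole-image rotation by a non-right angle.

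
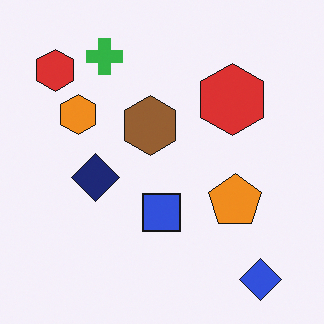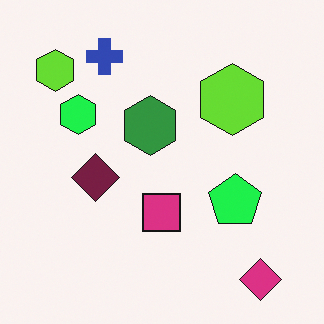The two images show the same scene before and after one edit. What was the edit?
Hue-shifted through roughly a third of the color wheel.

Every shape's color has rotated by the same amount around the hue wheel — a uniform hue shift.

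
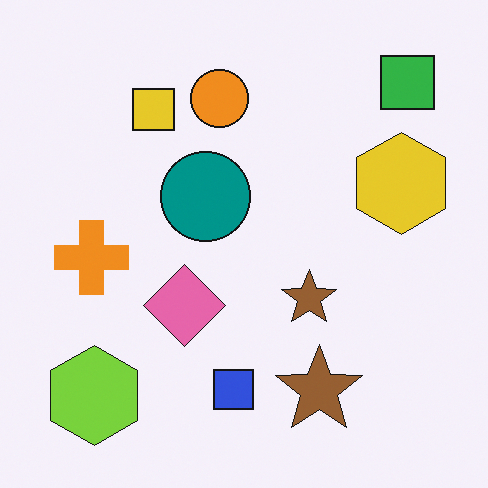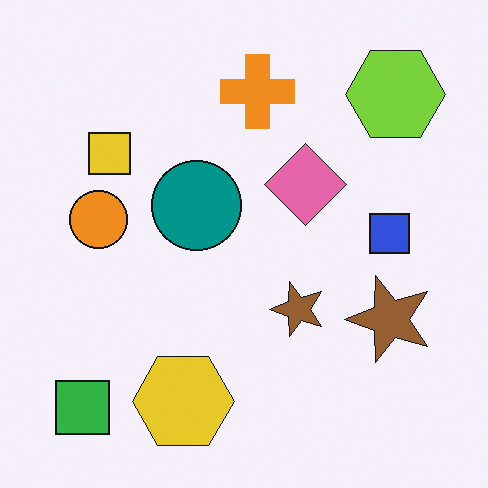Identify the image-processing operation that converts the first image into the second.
The second image is the first transposed (reflected across the top-left ↔ bottom-right diagonal).

Shapes have swapped their row and column positions — what was in the top-right is now in the bottom-left — a diagonal reflection.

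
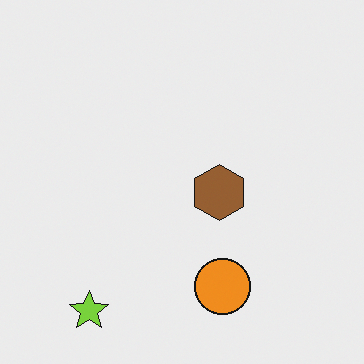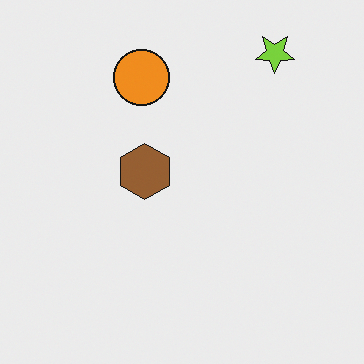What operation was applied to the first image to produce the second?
The image was rotated 180°.

The lime star sits in the bottom-left of the first image and the top-right of the second — consistent with a whole-image 180° rotation.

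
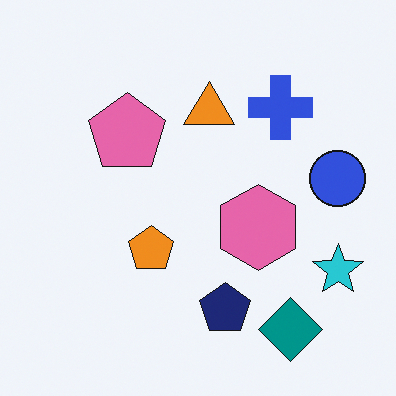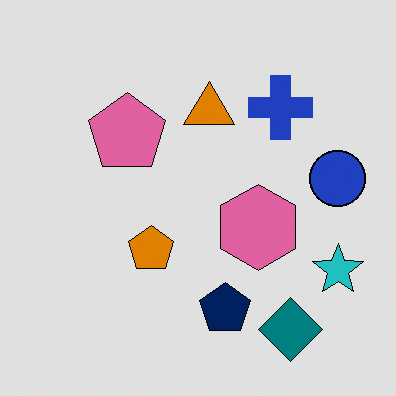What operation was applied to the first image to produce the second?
The image was posterized to a reduced palette.

Each flat color has snapped to a coarser quantized level — most visibly, the near-white background has dropped to a flat grey.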